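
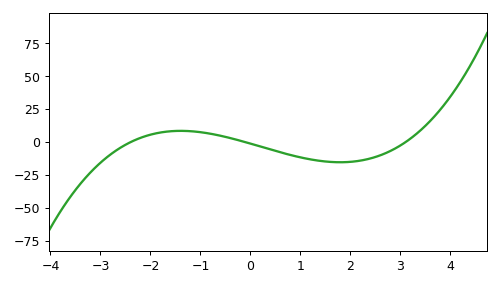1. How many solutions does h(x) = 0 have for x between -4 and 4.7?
3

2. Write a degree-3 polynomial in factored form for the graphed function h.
y = 1.47(x + 2.4)(x + 0.1)(x - 3.1)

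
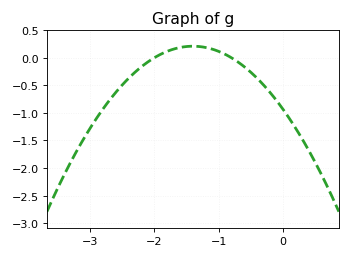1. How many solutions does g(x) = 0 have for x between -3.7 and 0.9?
2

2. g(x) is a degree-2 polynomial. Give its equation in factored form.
y = -0.58(x + 2)(x + 0.8)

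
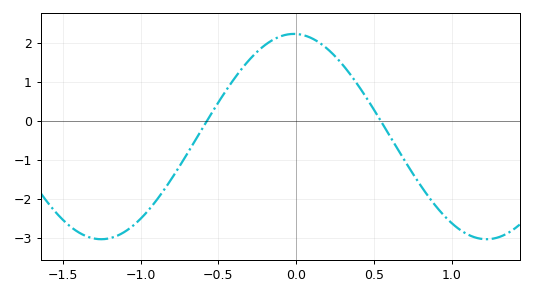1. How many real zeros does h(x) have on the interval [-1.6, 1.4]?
2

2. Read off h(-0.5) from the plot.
0.467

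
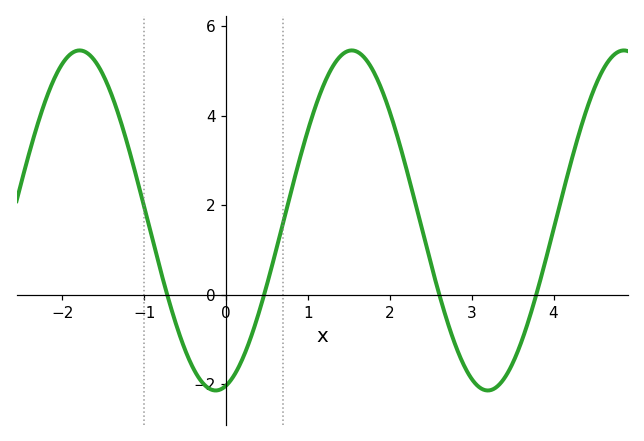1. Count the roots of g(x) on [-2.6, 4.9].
4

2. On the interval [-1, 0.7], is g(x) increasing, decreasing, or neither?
neither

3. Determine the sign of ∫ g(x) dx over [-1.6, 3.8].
positive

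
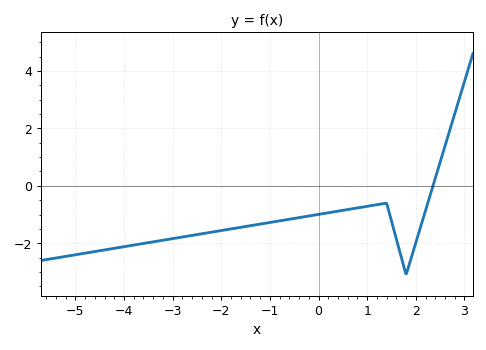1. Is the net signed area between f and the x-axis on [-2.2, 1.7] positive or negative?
negative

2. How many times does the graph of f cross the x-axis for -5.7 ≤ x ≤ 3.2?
1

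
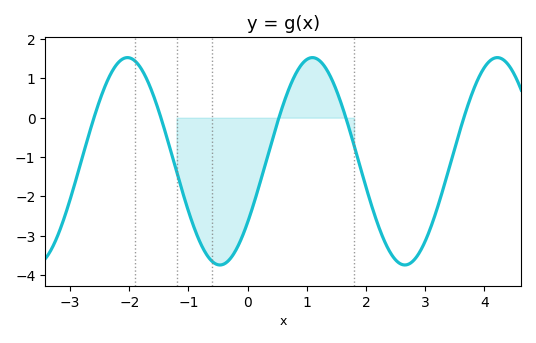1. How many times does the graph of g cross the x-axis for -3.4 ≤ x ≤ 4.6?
5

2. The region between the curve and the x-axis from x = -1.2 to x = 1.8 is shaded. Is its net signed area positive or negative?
negative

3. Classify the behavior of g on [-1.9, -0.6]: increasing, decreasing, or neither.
decreasing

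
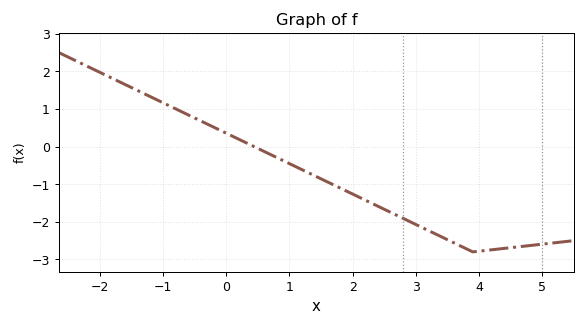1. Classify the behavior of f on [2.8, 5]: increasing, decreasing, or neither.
neither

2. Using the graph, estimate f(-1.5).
1.6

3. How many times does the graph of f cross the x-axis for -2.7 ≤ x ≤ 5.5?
1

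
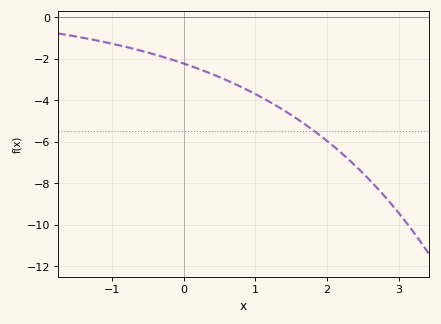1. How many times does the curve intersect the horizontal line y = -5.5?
1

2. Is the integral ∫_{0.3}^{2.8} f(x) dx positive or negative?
negative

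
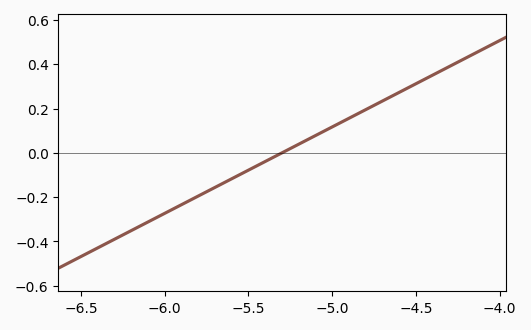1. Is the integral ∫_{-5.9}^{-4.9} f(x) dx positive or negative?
negative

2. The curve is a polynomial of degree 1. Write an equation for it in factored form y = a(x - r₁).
y = 0.39(x + 5.3)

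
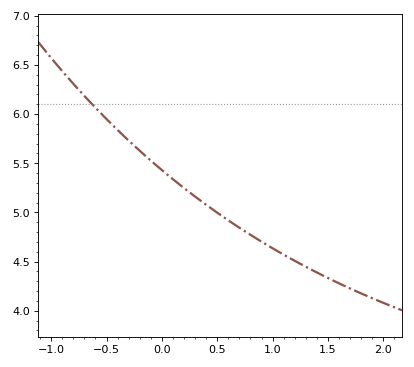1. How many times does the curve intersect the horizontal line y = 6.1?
1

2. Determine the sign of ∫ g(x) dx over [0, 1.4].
positive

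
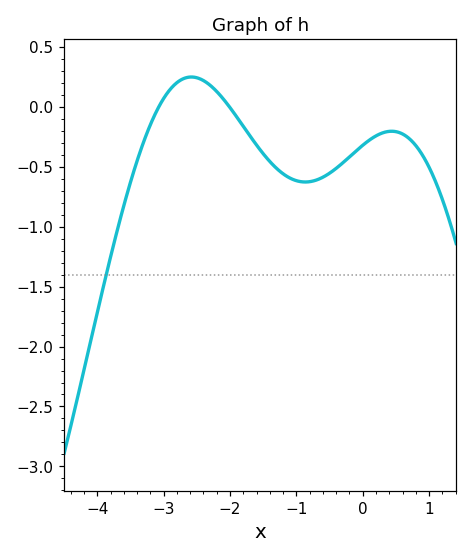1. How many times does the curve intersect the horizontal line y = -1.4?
1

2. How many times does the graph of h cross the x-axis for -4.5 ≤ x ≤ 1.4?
2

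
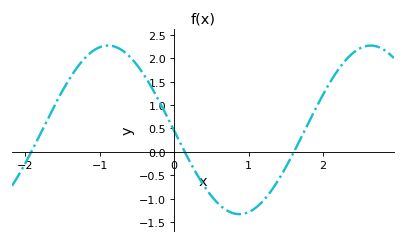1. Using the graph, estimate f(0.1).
0.15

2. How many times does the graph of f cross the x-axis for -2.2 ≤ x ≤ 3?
3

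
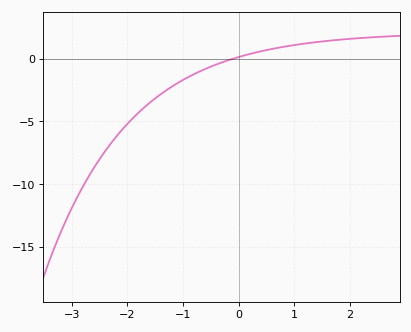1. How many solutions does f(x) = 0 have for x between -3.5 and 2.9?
1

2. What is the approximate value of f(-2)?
-5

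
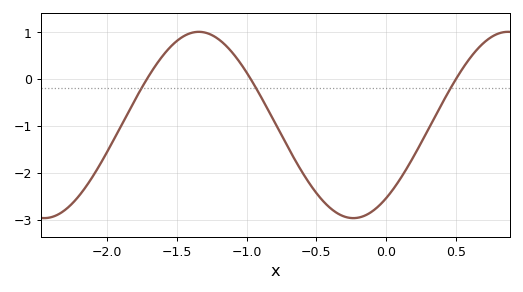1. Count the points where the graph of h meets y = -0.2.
3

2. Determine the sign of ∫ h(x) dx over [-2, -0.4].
negative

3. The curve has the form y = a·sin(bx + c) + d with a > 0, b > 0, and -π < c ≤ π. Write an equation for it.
y = 1.99sin(2.84x - 0.902) - 0.98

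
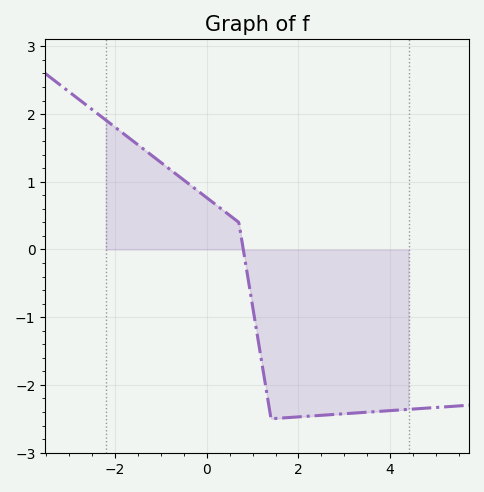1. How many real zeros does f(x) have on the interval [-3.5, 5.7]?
1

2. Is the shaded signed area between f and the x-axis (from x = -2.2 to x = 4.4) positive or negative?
negative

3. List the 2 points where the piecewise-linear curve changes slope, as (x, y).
(0.7, 0.4); (1.4, -2.5)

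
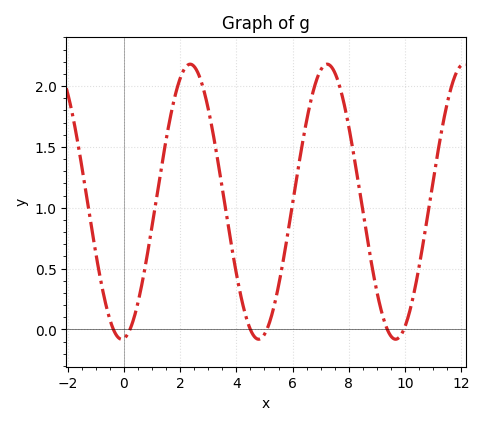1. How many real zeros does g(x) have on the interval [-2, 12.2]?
6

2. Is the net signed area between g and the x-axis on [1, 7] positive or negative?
positive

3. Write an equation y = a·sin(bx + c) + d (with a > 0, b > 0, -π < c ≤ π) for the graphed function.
y = 1.13sin(1.29x - 1.47) + 1.05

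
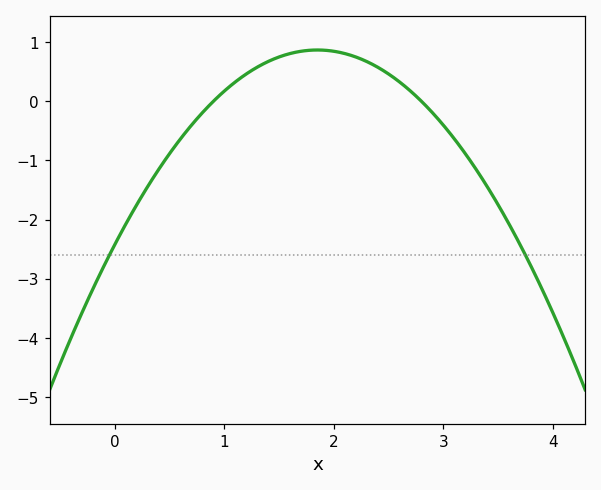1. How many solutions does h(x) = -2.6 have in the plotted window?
2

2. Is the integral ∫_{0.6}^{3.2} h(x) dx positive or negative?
positive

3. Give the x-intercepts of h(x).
0.9, 2.8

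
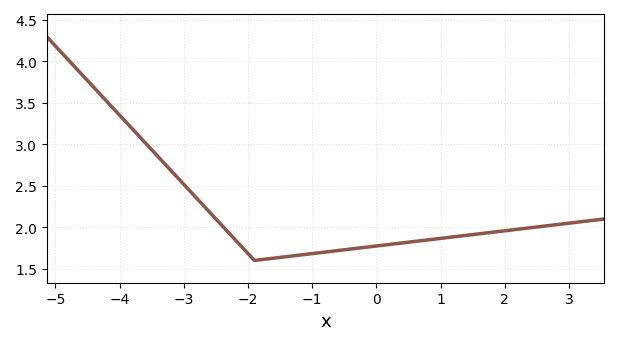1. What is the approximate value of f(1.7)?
1.93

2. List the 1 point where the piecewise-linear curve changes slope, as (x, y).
(-1.9, 1.6)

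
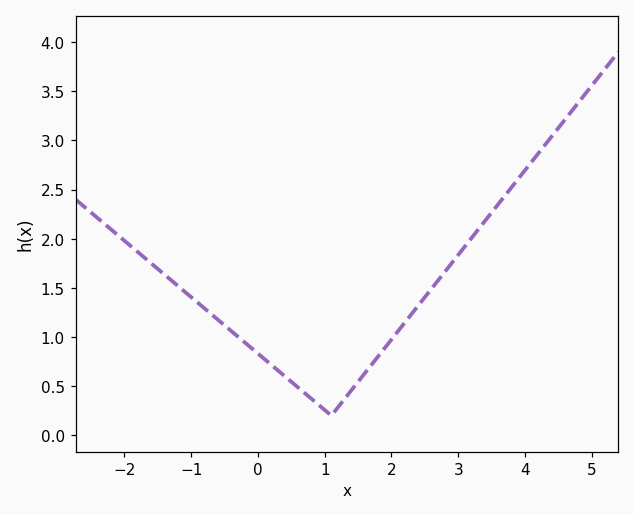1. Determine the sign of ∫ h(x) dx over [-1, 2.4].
positive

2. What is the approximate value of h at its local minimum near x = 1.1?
0.2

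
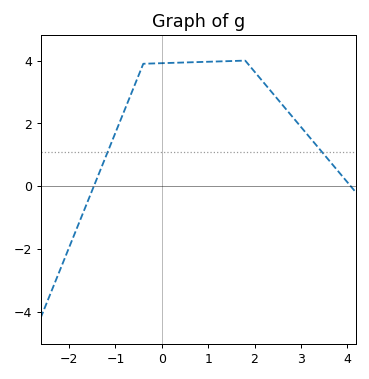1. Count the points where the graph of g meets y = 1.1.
2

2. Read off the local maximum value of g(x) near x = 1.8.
4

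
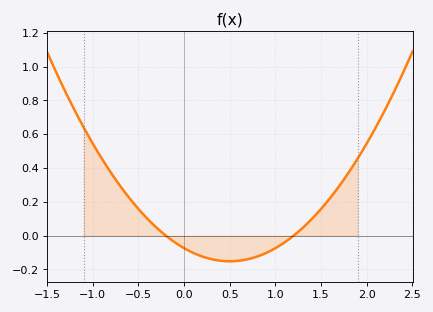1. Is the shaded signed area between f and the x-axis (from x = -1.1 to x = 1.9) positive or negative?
positive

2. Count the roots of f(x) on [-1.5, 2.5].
2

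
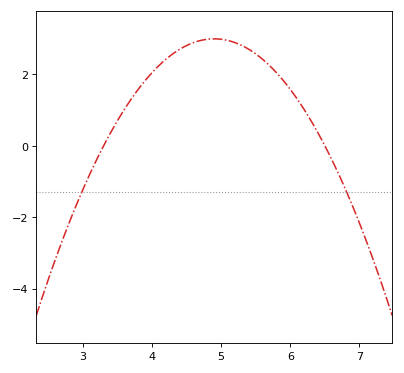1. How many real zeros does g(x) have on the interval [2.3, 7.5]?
2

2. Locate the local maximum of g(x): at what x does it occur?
4.9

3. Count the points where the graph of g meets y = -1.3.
2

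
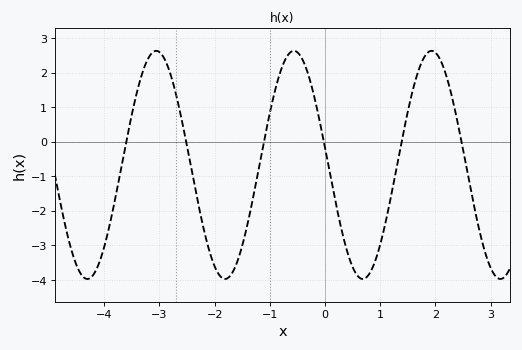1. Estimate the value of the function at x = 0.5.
-3.63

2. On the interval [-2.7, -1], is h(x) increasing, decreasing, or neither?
neither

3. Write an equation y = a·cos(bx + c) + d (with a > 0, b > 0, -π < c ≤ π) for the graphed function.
y = 3.3cos(2.52x + 1.42) - 0.67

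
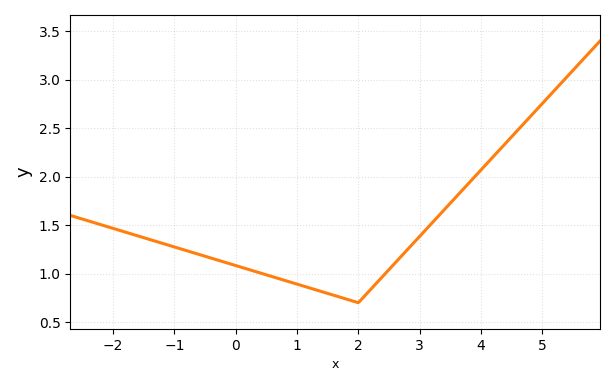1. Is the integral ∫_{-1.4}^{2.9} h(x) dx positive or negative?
positive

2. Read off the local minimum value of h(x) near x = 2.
0.7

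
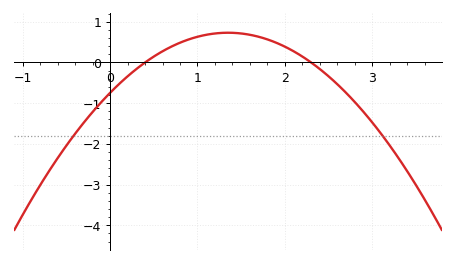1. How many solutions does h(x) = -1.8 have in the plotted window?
2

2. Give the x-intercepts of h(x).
0.4, 2.3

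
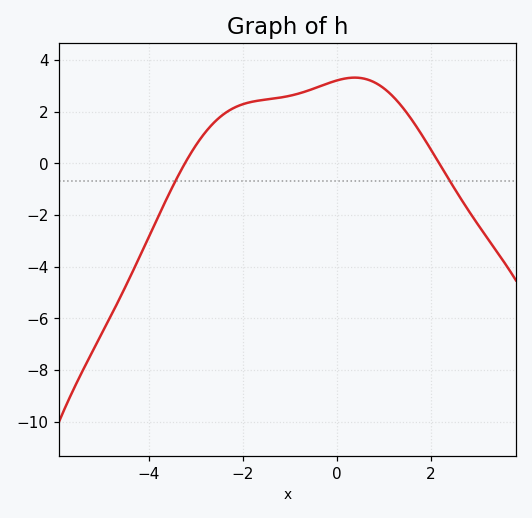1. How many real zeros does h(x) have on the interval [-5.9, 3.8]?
2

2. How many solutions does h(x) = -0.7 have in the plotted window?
2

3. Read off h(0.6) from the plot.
3.2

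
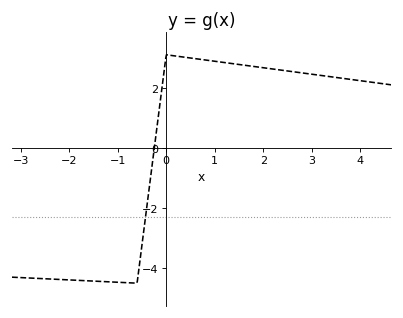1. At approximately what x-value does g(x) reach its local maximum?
0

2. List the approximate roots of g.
-0.2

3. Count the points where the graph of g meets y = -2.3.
1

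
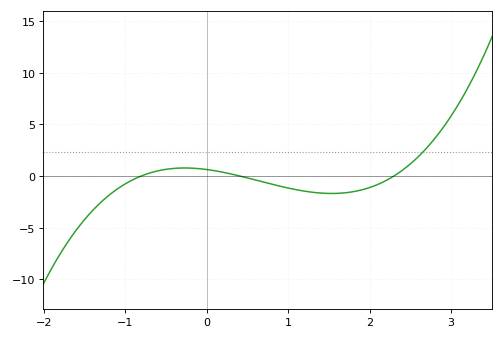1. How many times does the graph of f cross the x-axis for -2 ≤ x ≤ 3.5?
3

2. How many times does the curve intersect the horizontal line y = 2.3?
1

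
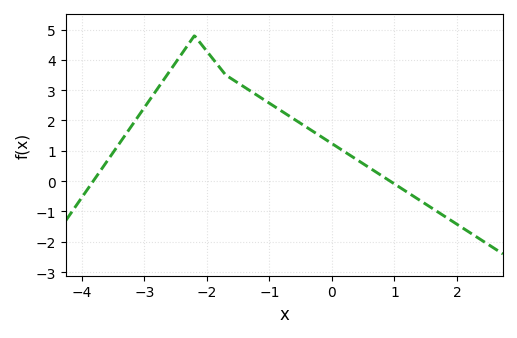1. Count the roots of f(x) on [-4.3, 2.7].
2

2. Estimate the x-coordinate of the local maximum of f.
-2.2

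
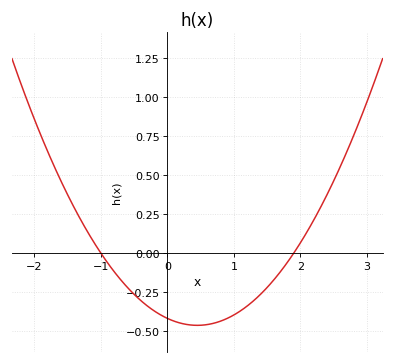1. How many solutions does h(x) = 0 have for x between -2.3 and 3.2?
2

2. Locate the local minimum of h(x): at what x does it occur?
0.45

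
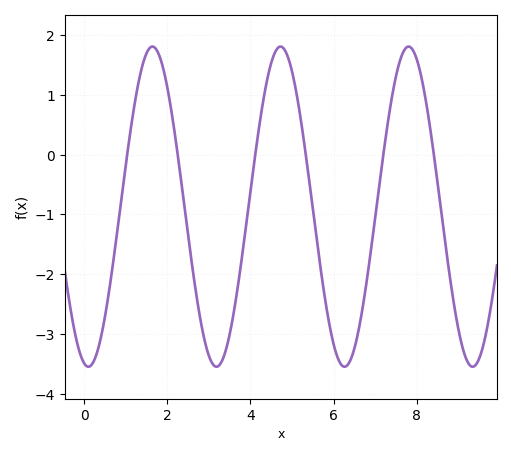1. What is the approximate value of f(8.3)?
0.5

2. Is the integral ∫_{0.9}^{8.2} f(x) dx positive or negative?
negative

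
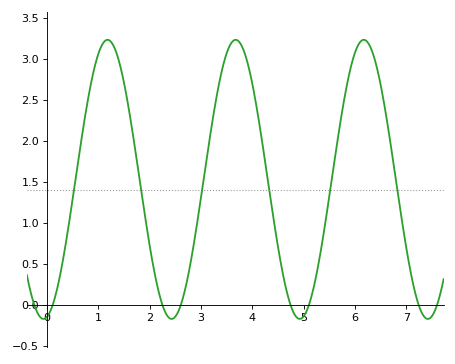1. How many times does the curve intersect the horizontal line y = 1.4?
6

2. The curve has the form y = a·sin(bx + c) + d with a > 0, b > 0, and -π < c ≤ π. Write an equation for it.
y = 1.7sin(2.52x - 1.41) + 1.53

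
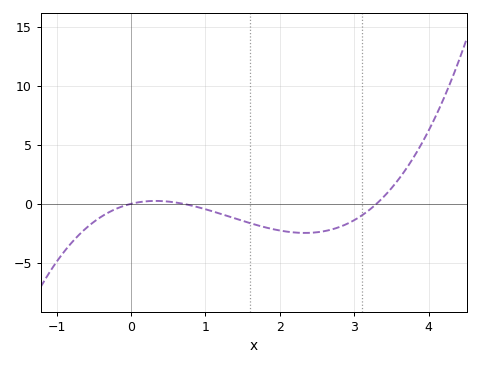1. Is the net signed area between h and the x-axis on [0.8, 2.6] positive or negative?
negative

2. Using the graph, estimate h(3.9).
5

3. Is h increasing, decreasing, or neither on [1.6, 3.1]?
neither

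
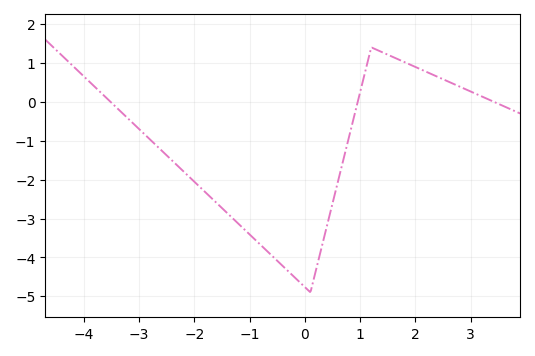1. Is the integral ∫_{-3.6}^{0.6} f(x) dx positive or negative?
negative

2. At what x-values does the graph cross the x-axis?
-3.6, 1, 3.4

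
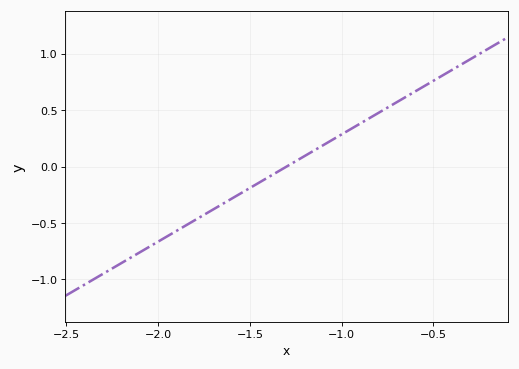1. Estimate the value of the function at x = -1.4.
-0.095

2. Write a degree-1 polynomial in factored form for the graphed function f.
y = 0.95(x + 1.3)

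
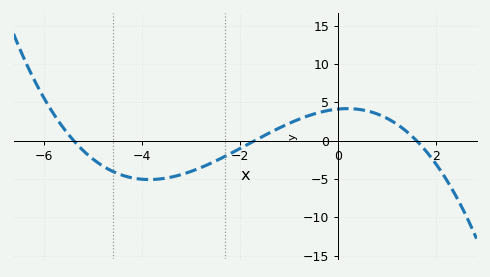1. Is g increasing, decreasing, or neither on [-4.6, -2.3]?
neither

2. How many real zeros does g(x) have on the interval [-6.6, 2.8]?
3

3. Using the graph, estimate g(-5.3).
-0.696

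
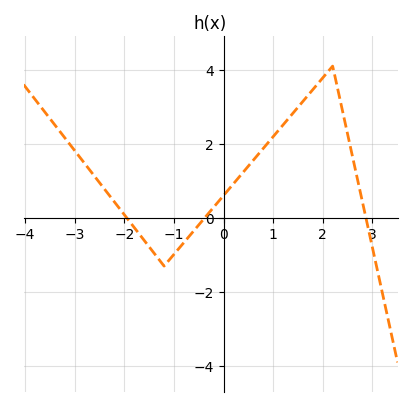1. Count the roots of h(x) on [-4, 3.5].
3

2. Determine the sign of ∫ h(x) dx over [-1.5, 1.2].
positive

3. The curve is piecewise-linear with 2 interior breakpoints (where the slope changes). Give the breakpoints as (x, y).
(-1.2, -1.3); (2.2, 4.1)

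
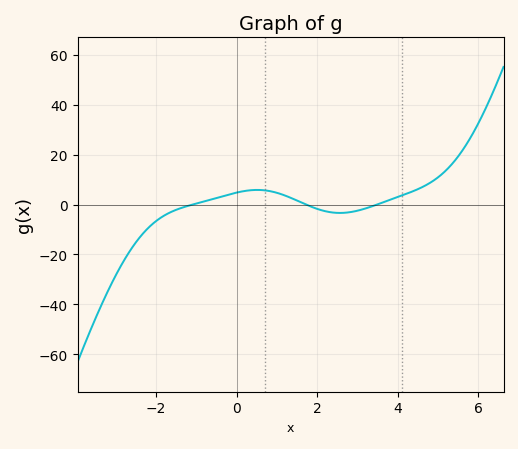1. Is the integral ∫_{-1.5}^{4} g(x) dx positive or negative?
positive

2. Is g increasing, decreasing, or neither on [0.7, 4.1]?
neither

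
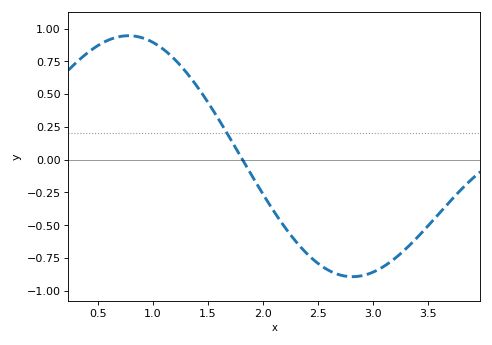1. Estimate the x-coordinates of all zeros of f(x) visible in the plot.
1.81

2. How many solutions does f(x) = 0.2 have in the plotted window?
1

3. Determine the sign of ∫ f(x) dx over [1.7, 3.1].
negative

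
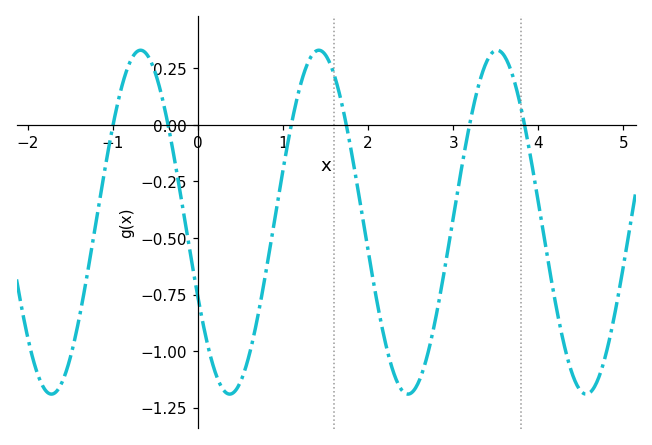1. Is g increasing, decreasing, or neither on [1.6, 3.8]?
neither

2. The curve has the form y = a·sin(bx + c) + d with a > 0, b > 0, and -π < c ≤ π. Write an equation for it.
y = 0.76sin(3x - 2.7) - 0.43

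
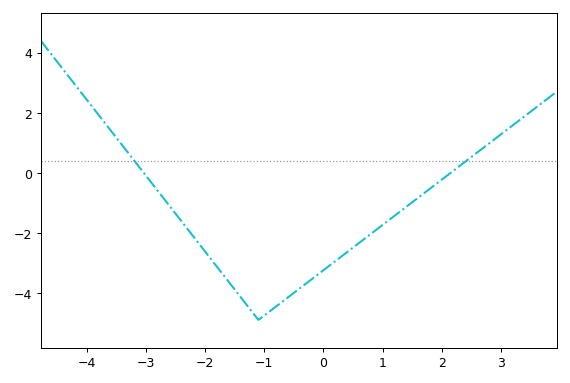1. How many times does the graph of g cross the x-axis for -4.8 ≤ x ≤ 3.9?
2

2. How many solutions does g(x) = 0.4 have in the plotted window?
2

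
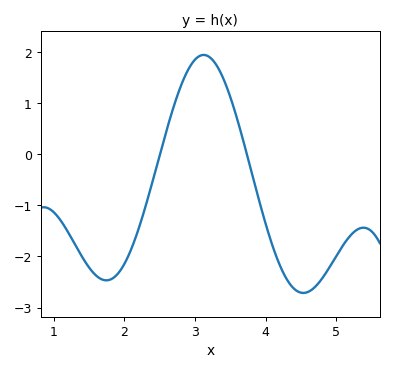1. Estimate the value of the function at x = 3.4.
1.48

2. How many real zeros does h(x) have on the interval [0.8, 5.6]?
2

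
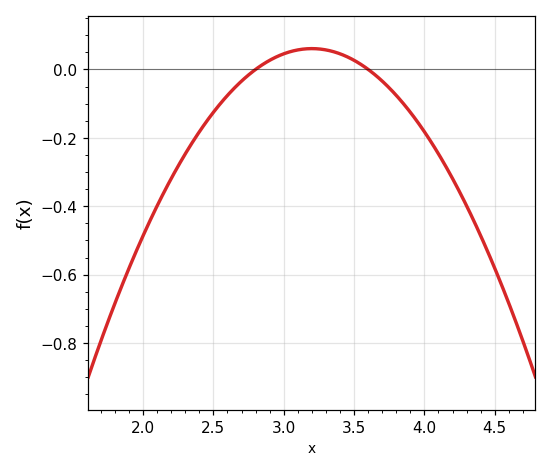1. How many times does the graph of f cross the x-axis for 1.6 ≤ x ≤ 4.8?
2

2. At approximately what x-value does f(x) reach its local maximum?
3.2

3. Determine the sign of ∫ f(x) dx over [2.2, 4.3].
negative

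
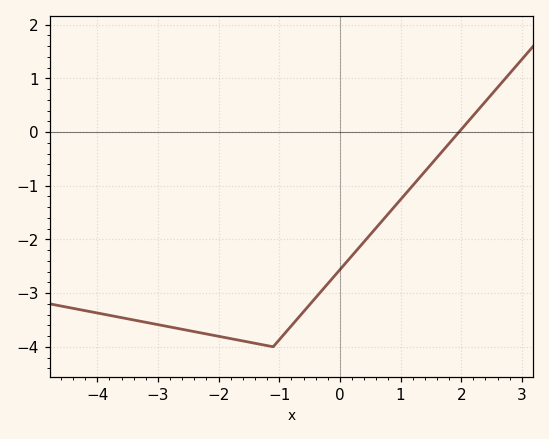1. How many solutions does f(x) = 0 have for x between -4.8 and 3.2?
1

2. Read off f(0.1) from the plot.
-2.43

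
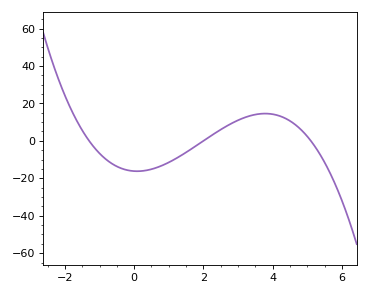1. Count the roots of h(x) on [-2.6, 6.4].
3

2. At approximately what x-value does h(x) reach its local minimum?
0.086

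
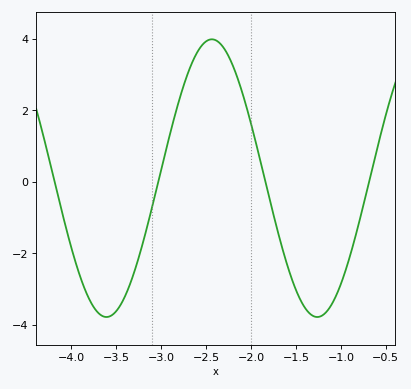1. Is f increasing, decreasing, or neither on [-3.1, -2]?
neither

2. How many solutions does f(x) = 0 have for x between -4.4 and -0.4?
4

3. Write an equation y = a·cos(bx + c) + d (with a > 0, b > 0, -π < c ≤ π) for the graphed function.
y = 3.89cos(2.68x + 0.242) + 0.1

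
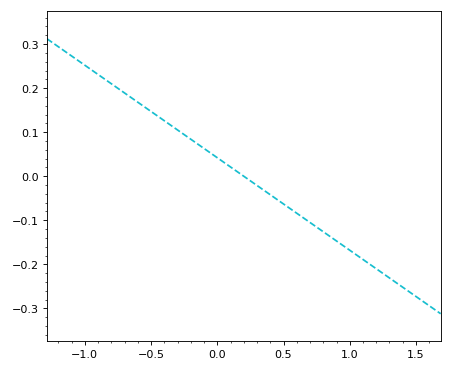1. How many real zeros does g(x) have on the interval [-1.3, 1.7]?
1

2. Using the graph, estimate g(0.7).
-0.1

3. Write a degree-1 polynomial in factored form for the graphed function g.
y = -0.21(x - 0.2)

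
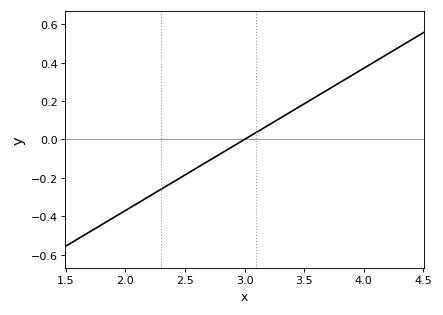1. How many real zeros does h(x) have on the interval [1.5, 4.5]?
1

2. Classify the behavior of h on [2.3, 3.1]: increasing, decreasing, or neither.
increasing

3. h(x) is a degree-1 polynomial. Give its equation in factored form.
y = 0.37(x - 3)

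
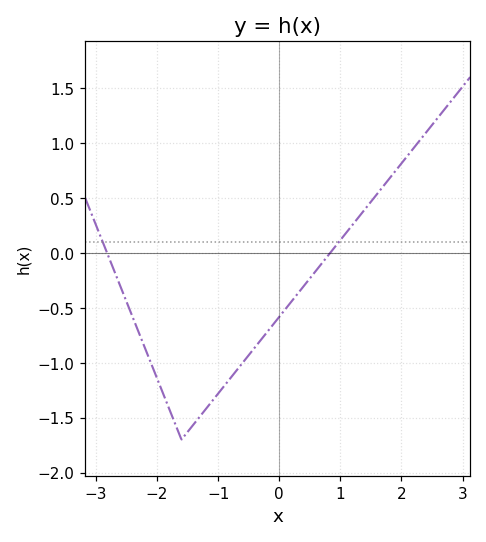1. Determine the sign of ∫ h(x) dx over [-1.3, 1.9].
negative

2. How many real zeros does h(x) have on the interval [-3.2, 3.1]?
2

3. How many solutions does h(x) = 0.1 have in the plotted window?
2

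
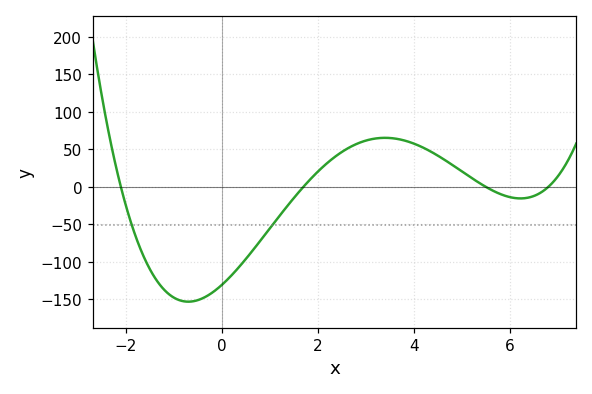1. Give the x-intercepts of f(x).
-2, 1.8, 5.6, 6.8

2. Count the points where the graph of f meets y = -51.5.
2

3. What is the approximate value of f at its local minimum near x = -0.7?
-155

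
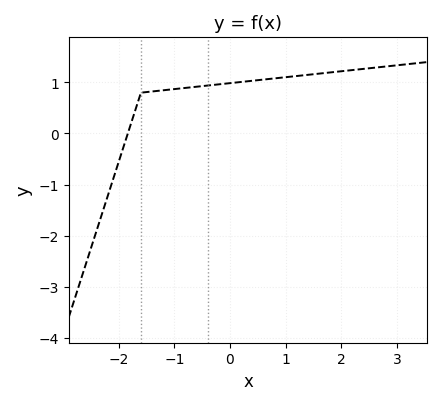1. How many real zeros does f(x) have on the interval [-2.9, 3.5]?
1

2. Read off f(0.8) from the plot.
1.1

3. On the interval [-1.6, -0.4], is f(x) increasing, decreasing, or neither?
increasing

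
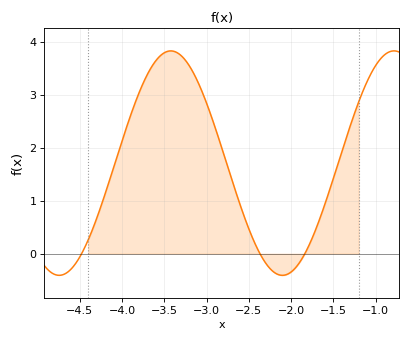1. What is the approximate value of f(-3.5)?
3.79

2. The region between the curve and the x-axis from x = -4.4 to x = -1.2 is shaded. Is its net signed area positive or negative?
positive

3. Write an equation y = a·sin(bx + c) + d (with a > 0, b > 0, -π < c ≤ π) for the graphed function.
y = 2.12sin(2.38x - 2.85) + 1.71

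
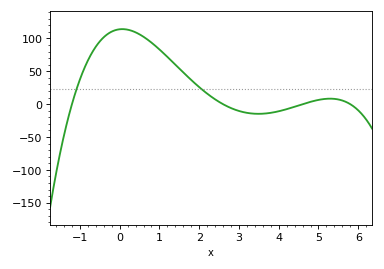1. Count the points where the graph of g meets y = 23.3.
2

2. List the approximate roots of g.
-1.2, 2.6, 4.6, 5.8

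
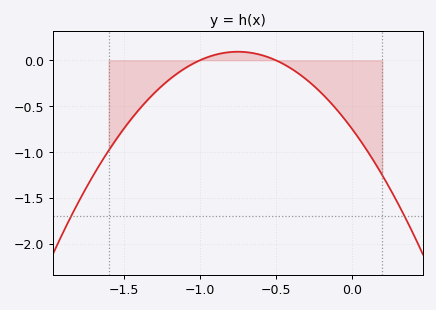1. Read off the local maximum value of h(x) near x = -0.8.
0.1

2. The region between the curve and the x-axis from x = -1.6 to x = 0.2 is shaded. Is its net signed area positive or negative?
negative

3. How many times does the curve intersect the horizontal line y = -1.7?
2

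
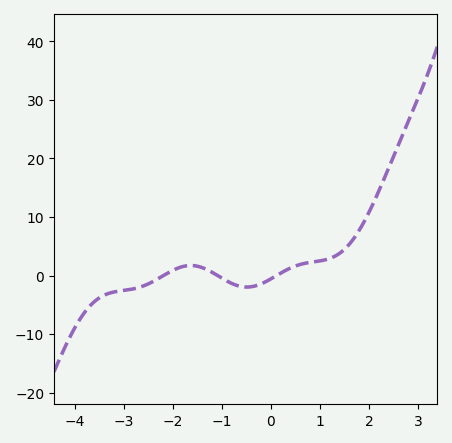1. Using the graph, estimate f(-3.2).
-2.81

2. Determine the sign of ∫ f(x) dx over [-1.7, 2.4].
positive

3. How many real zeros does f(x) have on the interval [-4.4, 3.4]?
3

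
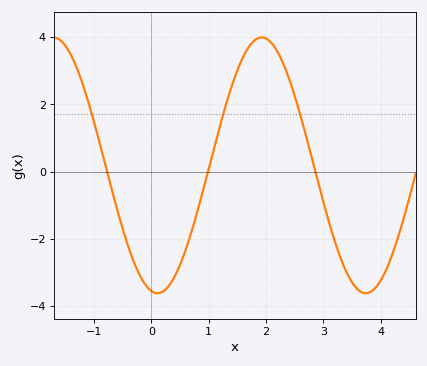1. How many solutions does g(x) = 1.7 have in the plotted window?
3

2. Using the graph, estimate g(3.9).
-3.4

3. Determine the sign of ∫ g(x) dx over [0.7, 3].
positive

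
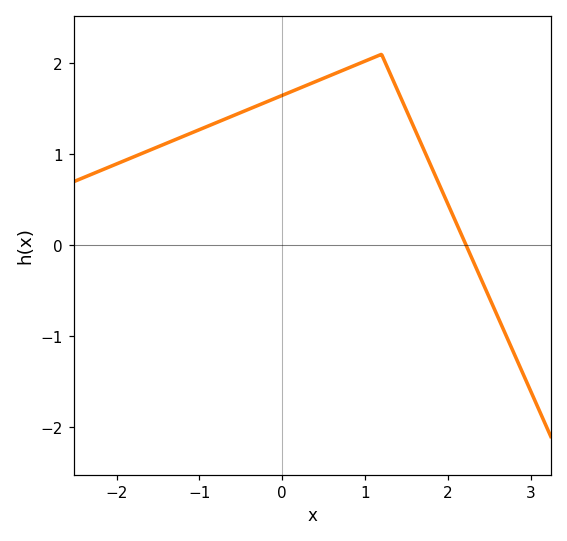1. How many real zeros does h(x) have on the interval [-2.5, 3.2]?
1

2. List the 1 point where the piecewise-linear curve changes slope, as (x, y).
(1.2, 2.1)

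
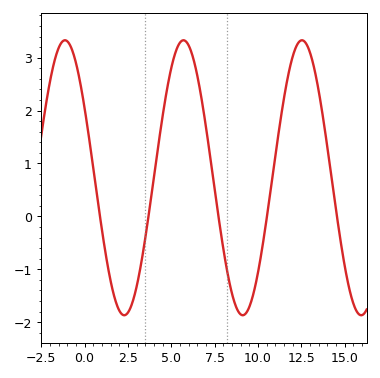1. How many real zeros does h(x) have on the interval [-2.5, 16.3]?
5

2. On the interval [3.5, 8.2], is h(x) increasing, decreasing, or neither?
neither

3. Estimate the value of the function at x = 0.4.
1.2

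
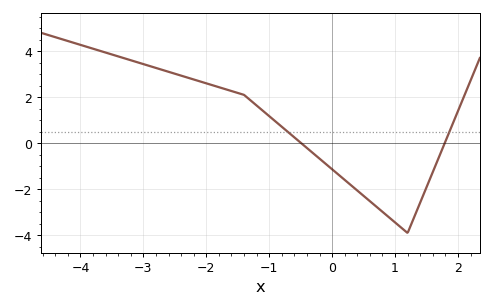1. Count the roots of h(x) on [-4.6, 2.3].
2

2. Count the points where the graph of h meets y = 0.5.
2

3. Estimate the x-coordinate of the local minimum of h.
1.2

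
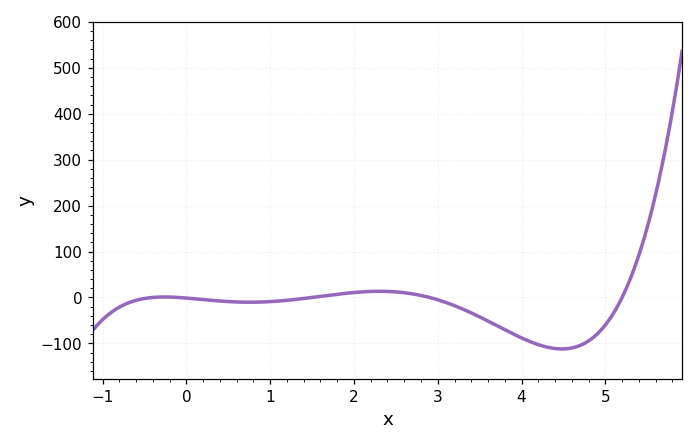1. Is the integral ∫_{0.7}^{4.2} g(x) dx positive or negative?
negative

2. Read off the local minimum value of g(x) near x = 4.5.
-110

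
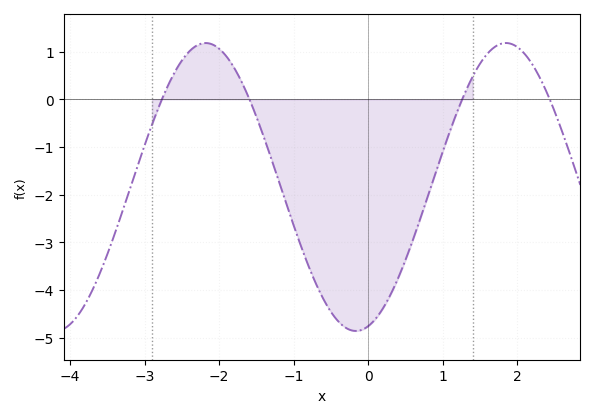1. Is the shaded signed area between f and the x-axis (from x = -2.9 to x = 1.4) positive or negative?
negative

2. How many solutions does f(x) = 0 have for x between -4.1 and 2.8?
4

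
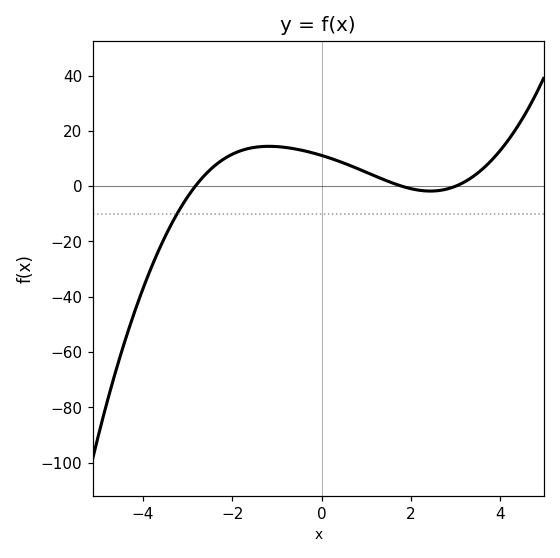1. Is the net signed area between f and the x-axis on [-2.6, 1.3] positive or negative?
positive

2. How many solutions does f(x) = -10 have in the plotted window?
1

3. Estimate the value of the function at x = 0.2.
10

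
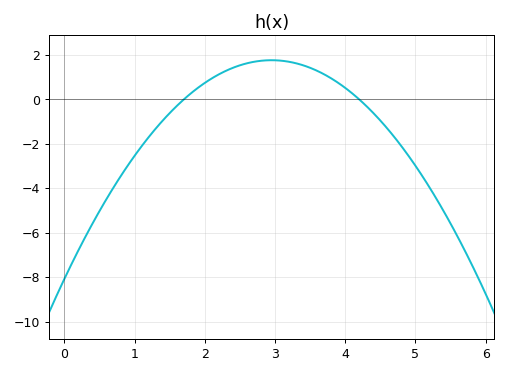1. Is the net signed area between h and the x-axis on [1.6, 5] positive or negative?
positive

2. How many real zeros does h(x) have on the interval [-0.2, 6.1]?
2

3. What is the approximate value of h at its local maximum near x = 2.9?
1.8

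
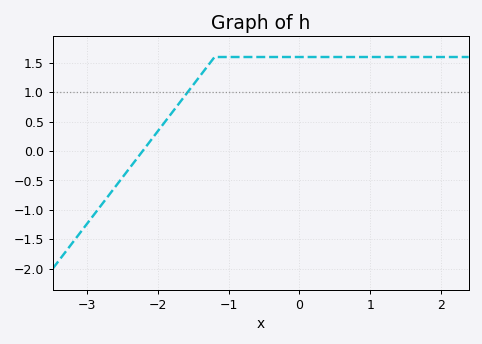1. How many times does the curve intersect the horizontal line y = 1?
1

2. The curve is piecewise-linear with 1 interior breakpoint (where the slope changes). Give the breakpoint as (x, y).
(-1.2, 1.6)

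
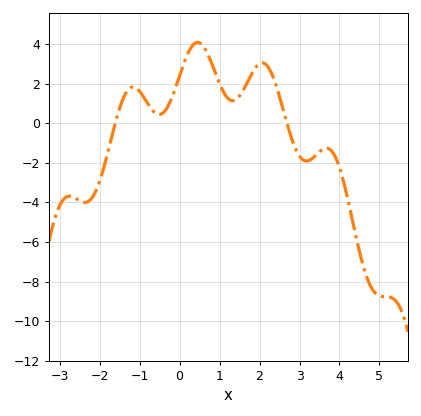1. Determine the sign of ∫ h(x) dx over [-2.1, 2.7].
positive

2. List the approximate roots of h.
-1.61, 2.69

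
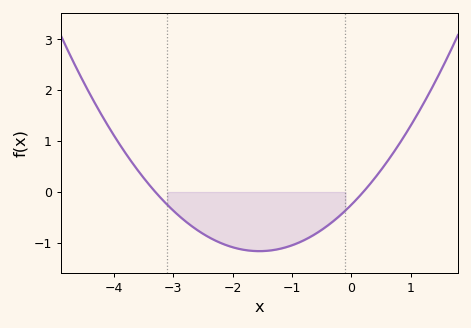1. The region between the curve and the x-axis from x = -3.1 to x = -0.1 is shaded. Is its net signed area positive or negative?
negative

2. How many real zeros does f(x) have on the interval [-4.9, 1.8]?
2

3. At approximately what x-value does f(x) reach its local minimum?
-1.5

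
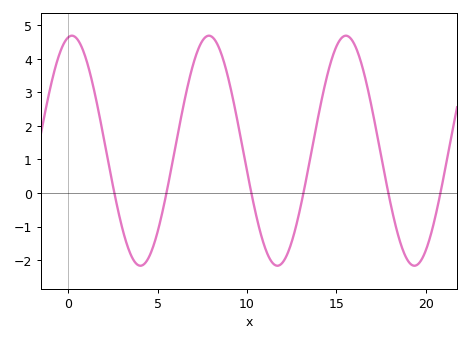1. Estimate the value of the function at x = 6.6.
3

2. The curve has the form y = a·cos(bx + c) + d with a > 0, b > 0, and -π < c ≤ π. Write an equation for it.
y = 3.43cos(0.82x - 0.17) + 1.26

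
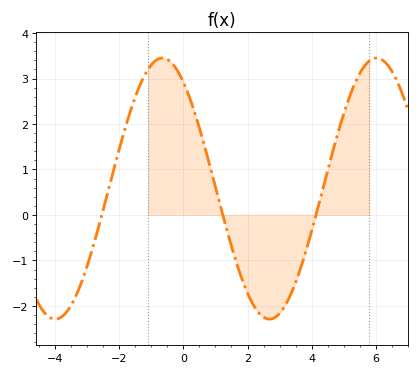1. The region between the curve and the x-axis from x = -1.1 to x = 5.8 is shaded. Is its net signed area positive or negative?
positive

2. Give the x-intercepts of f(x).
-2.6, 1.2, 4.2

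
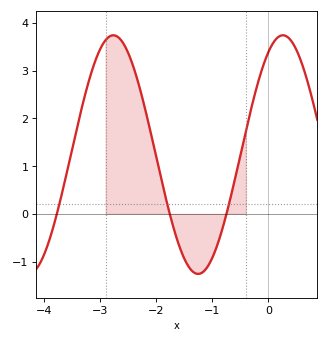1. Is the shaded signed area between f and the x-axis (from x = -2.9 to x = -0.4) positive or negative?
positive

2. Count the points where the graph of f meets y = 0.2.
3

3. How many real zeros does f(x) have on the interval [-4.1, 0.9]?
3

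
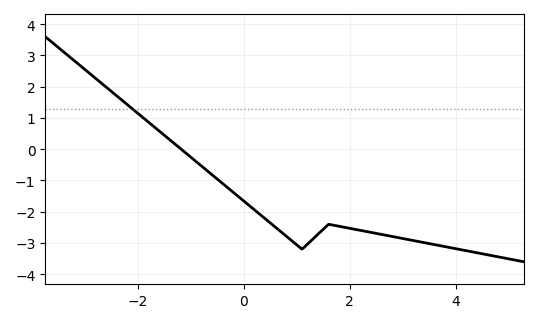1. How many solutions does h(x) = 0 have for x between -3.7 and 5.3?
1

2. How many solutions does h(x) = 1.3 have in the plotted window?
1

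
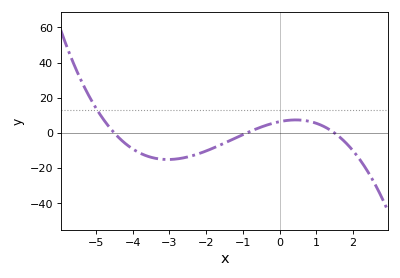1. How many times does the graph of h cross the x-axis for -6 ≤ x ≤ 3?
3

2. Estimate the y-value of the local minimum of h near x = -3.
-16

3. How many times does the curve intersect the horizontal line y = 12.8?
1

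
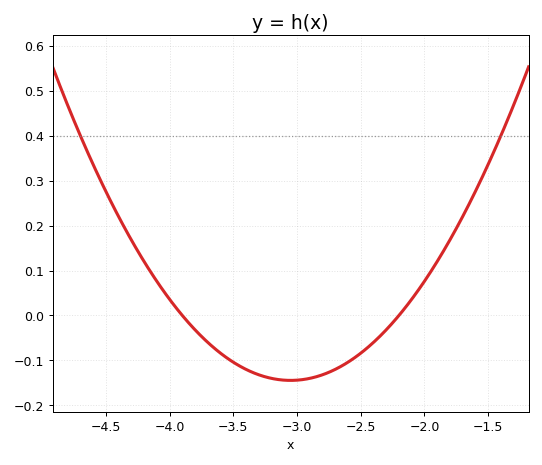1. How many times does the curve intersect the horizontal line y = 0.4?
2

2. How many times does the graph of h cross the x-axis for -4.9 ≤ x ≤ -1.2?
2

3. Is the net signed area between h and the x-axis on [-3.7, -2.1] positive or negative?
negative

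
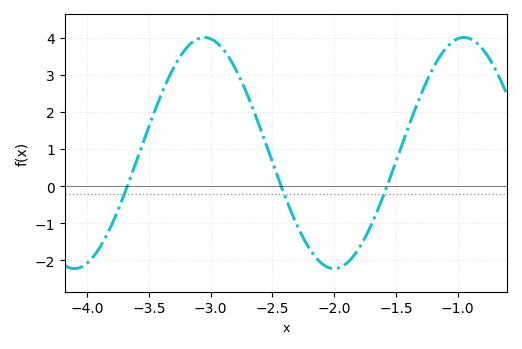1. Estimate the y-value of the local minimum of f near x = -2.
-2.22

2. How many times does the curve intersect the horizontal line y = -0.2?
3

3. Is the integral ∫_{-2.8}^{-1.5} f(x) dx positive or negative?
negative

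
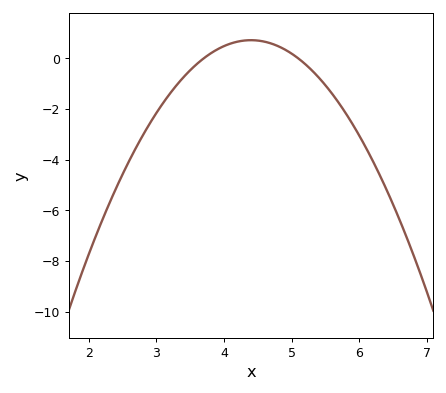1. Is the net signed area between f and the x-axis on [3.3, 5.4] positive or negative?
positive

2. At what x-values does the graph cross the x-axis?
3.7, 5.1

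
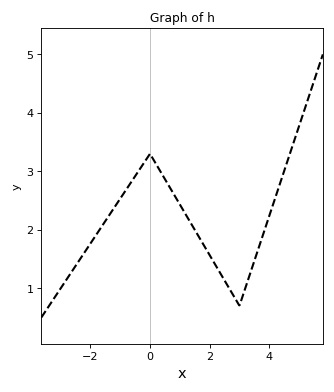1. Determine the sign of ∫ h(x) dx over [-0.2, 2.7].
positive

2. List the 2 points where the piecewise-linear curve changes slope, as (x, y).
(0, 3.3); (3, 0.7)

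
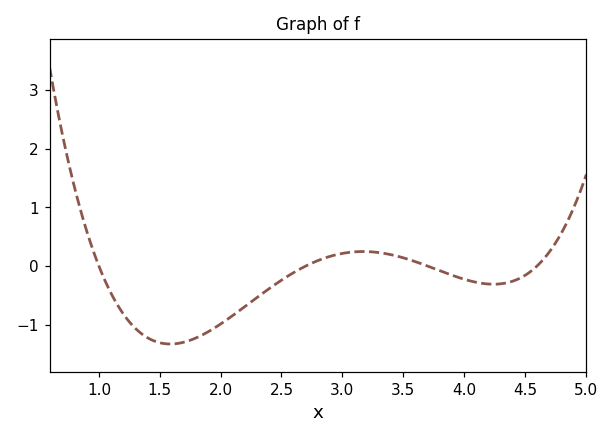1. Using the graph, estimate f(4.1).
-0.3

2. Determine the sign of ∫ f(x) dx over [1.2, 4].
negative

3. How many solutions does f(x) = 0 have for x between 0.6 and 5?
4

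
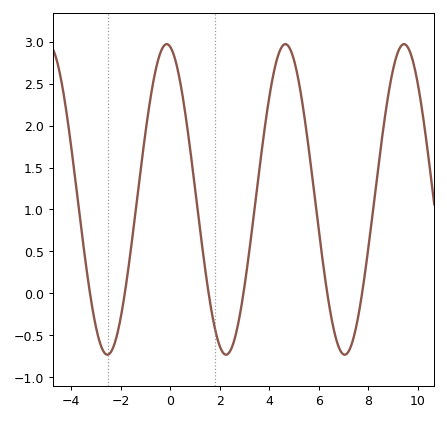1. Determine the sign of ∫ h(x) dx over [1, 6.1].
positive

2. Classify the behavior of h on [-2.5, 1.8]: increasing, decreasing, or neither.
neither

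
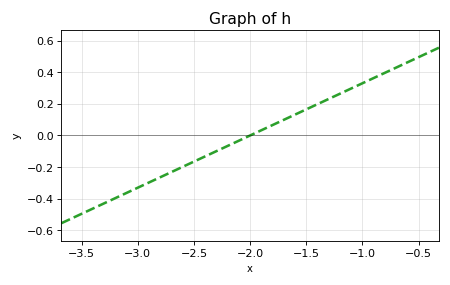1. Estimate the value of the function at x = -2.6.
-0.2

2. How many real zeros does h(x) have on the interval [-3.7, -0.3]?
1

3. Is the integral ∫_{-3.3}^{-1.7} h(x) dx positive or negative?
negative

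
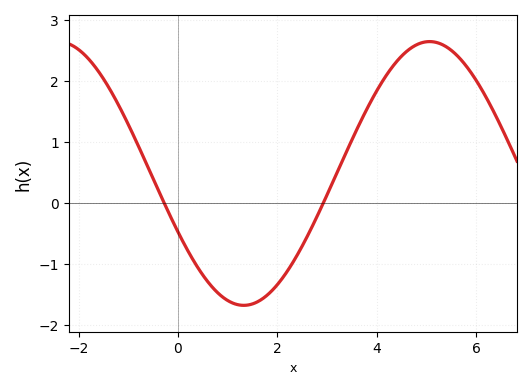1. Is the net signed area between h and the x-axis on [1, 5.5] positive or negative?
positive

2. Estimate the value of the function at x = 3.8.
1.53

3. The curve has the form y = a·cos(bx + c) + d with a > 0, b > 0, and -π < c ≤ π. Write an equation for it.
y = 2.16cos(0.84x + 2.03) + 0.48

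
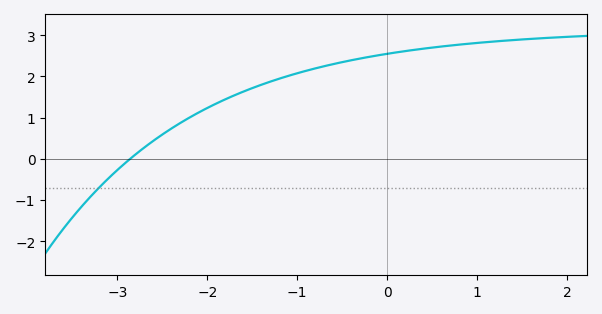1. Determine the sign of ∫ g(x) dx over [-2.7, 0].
positive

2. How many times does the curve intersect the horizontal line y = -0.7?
1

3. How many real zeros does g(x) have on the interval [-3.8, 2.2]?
1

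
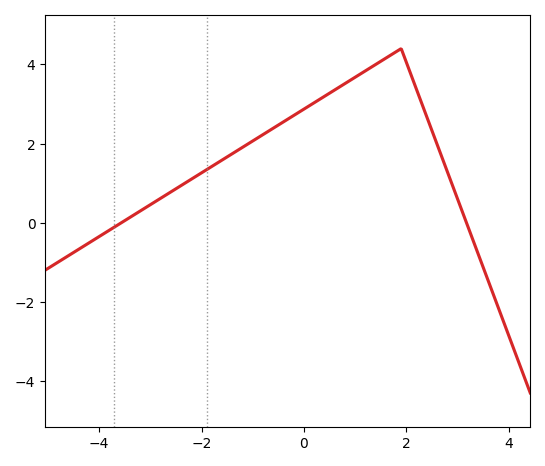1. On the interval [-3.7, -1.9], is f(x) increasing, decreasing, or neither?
increasing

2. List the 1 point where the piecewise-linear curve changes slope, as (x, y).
(1.9, 4.4)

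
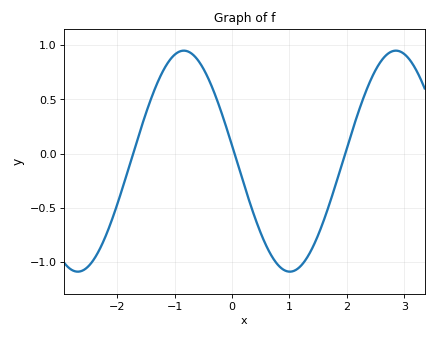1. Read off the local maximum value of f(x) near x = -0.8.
0.95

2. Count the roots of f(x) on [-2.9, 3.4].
3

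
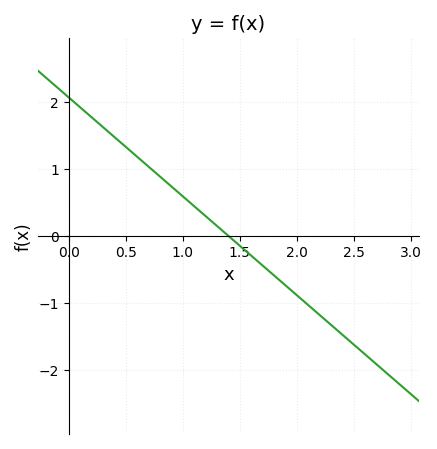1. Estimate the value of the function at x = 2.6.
-1.78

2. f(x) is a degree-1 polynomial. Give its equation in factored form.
y = -1.48(x - 1.4)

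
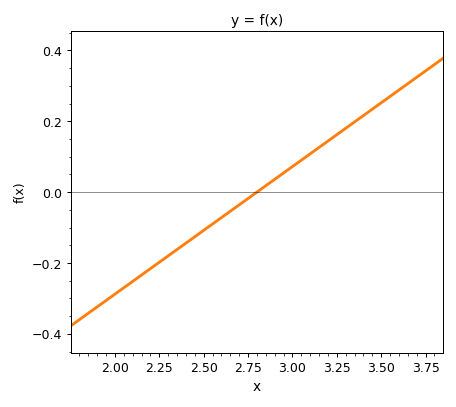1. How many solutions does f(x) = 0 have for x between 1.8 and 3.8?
1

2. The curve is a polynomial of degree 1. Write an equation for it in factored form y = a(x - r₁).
y = 0.36(x - 2.8)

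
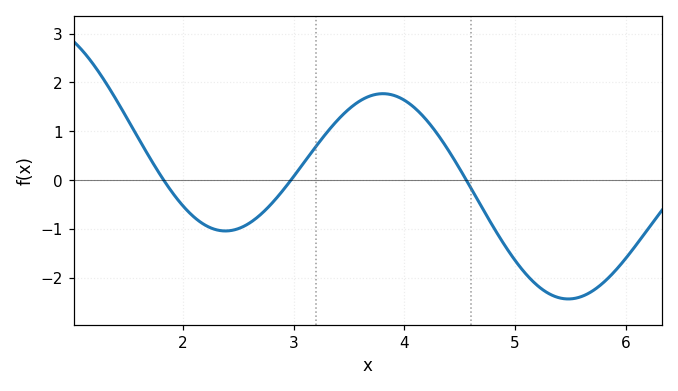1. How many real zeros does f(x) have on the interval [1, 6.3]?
3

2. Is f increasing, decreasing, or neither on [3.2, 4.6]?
neither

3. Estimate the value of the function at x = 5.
-1.65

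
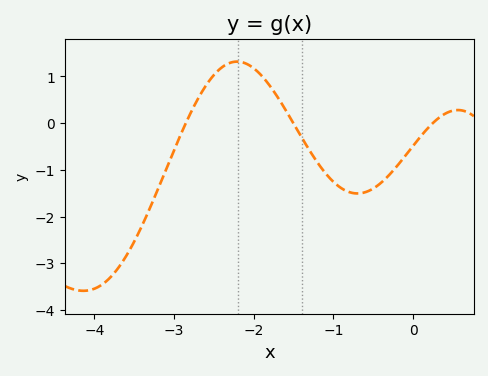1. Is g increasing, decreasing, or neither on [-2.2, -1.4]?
decreasing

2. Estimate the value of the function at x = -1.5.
-0.009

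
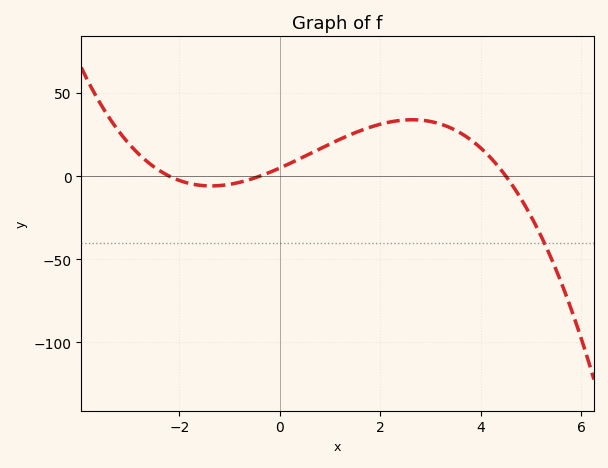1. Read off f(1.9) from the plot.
30.4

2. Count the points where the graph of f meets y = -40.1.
1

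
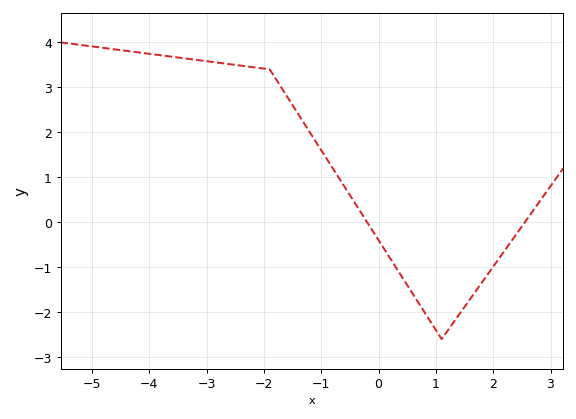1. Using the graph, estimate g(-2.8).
3.5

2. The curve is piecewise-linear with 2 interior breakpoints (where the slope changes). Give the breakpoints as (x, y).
(-1.9, 3.4); (1.1, -2.6)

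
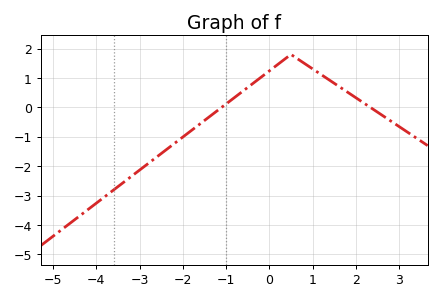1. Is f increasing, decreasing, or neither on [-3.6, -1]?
increasing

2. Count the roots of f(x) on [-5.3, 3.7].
2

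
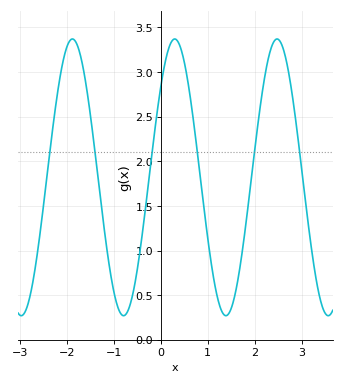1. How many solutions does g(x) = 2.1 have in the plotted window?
6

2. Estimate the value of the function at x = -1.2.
1.21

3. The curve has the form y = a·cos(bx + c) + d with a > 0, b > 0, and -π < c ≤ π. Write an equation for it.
y = 1.55cos(2.88x - 0.85) + 1.82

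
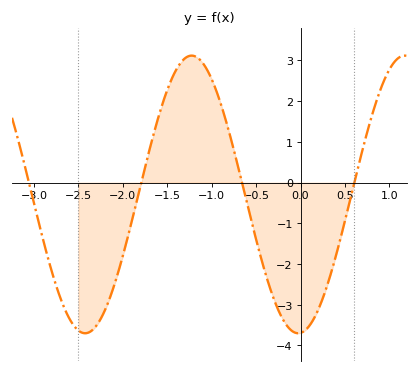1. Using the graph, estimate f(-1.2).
3.1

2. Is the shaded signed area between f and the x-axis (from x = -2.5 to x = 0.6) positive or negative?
negative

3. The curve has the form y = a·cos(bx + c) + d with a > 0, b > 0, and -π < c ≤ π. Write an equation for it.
y = 3.41cos(2.6x - 3.1) - 0.29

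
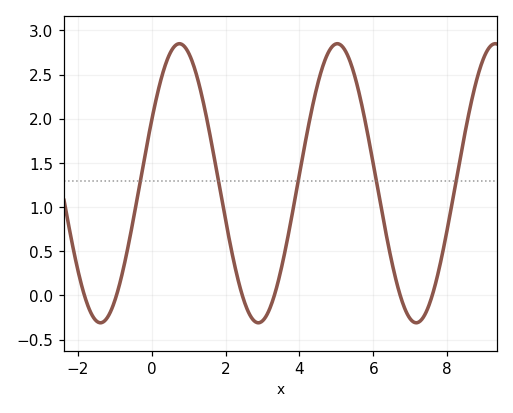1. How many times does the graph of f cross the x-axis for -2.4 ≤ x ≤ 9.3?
6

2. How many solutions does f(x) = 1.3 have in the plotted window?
5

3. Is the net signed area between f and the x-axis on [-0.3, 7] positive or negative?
positive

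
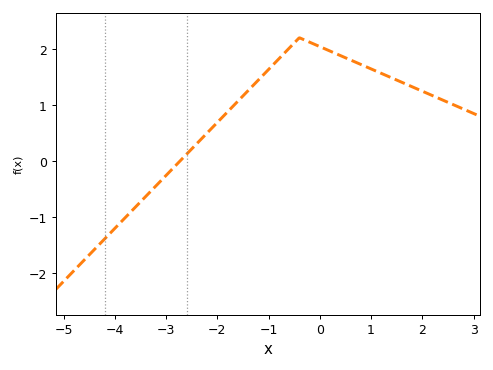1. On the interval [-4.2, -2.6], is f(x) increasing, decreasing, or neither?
increasing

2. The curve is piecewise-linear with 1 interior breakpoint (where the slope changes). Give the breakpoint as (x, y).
(-0.4, 2.2)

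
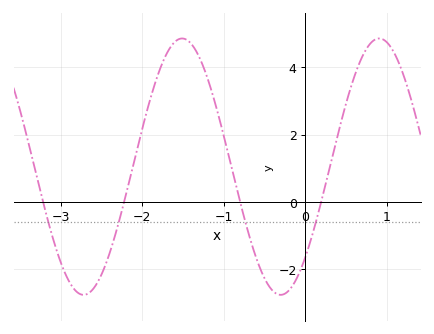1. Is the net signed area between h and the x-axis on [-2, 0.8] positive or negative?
positive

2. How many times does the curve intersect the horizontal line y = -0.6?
4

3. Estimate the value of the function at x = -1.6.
4.76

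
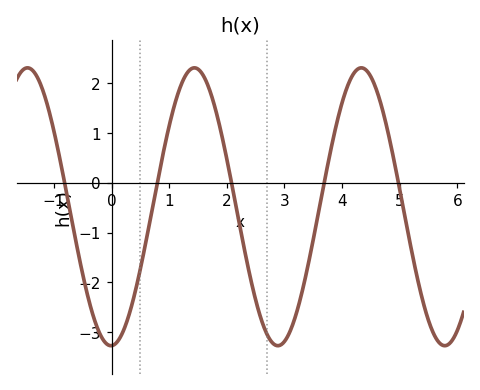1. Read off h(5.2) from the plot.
-1.33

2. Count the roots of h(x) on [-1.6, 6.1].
5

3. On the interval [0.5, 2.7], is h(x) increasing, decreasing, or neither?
neither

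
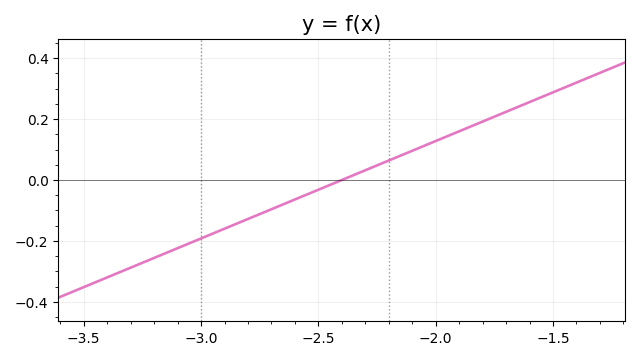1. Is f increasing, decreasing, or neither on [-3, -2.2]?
increasing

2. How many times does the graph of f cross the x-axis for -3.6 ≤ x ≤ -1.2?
1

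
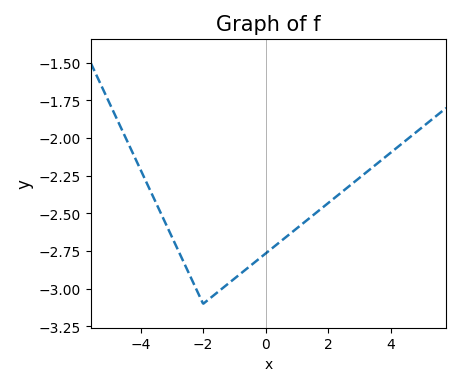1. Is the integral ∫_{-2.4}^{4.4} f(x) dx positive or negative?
negative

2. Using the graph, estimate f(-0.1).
-2.78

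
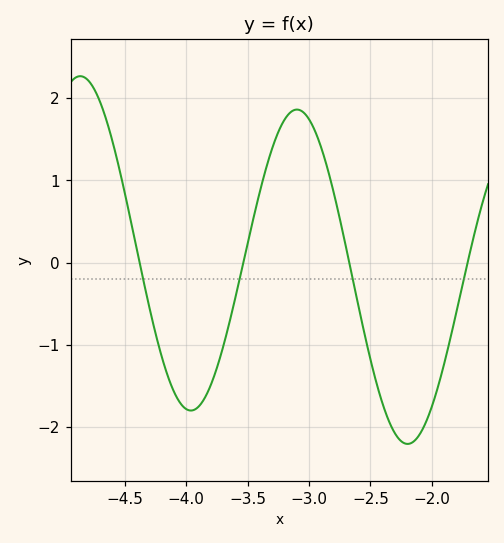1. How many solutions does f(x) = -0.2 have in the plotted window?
4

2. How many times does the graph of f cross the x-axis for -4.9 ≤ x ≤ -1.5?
4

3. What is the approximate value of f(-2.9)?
1.4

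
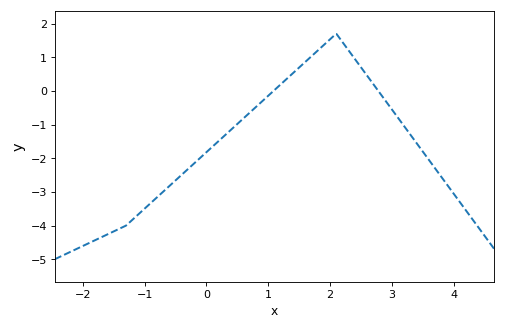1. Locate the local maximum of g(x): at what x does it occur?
2.1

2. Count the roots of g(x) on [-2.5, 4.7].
2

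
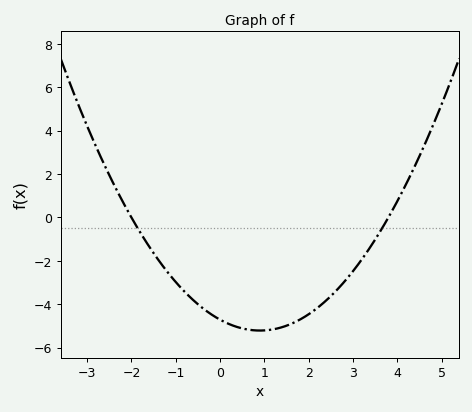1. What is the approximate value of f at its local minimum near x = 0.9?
-5.2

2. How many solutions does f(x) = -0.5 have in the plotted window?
2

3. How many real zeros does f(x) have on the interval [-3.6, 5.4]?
2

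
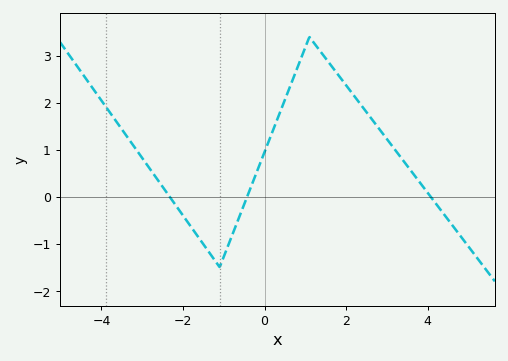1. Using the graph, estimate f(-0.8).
-0.8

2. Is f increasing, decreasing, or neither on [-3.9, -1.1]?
decreasing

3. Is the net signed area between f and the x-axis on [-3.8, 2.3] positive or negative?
positive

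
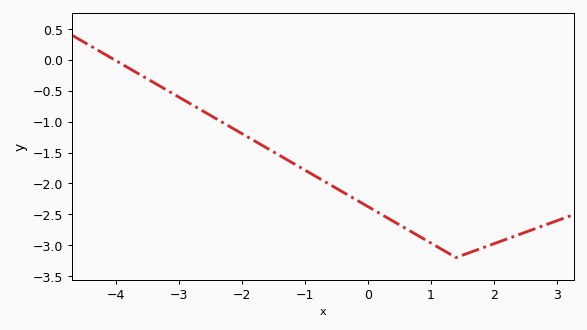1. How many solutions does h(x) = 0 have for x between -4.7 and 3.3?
1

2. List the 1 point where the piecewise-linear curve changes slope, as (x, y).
(1.4, -3.2)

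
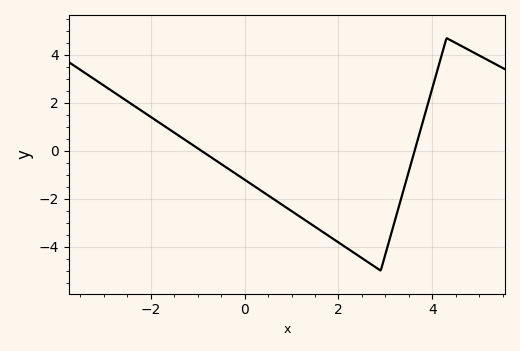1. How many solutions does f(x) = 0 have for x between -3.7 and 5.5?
2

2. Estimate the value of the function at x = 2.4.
-4.4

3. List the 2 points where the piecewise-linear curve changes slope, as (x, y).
(2.9, -5); (4.3, 4.7)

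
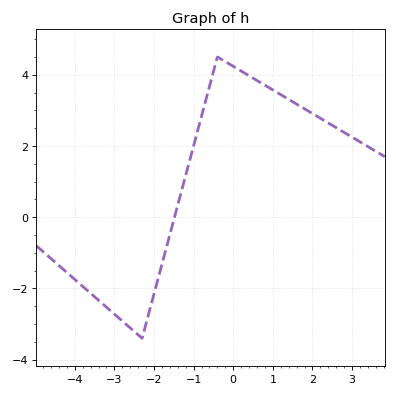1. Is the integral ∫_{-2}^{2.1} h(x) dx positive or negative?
positive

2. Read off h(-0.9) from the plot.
2.4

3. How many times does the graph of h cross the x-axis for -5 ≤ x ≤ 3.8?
1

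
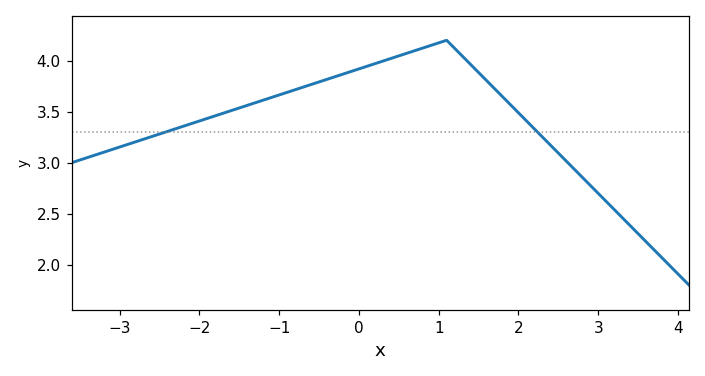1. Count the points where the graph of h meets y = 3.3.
2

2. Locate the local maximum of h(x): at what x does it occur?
1.2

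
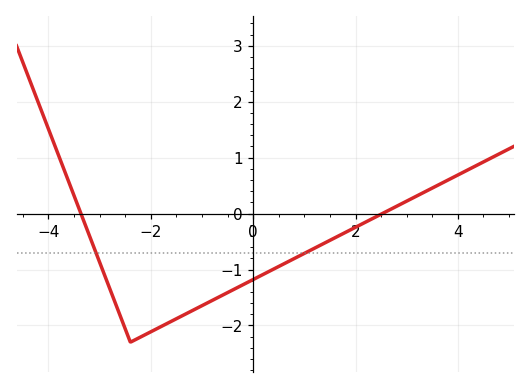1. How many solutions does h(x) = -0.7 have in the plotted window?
2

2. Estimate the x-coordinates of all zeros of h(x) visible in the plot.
-3.4, 2.6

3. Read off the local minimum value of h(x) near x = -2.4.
-2.3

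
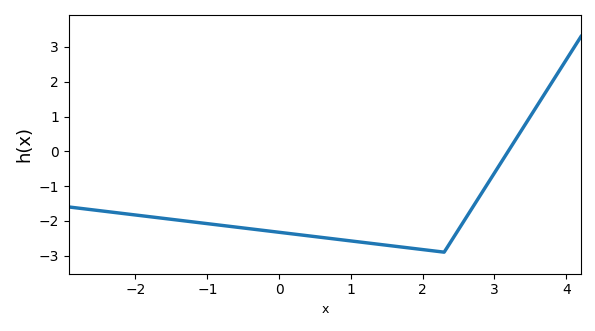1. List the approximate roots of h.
3.2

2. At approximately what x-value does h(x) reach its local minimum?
2.3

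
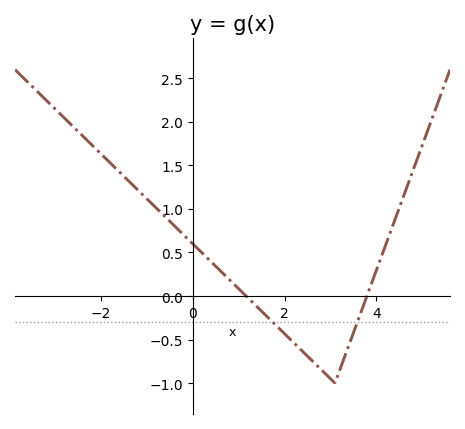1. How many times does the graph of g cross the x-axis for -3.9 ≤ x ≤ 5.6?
2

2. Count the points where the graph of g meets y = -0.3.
2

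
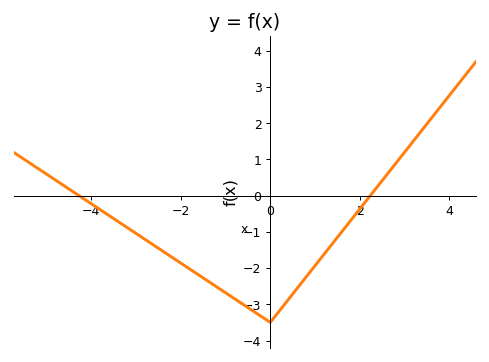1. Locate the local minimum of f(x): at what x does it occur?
-0.003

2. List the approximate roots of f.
-4.27, 2.23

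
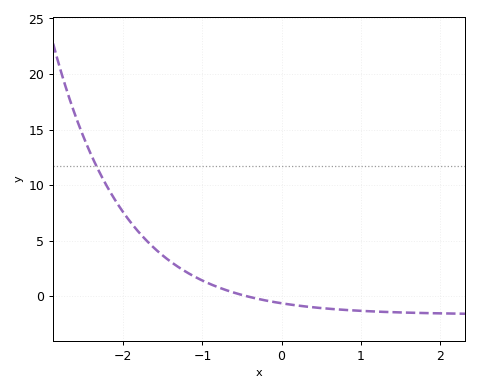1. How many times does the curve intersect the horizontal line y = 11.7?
1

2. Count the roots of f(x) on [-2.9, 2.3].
1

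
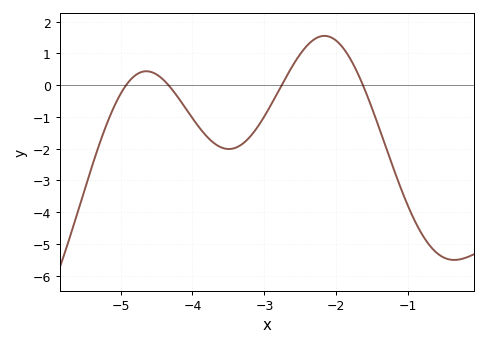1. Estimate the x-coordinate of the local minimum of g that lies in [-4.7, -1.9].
-3.49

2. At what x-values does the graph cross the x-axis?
-4.92, -4.33, -2.76, -1.63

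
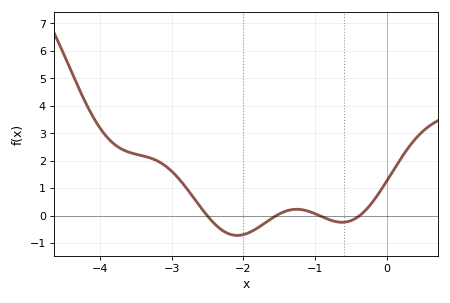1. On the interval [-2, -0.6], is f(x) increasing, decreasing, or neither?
neither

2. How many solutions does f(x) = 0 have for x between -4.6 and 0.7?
4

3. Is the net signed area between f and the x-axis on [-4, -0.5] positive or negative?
positive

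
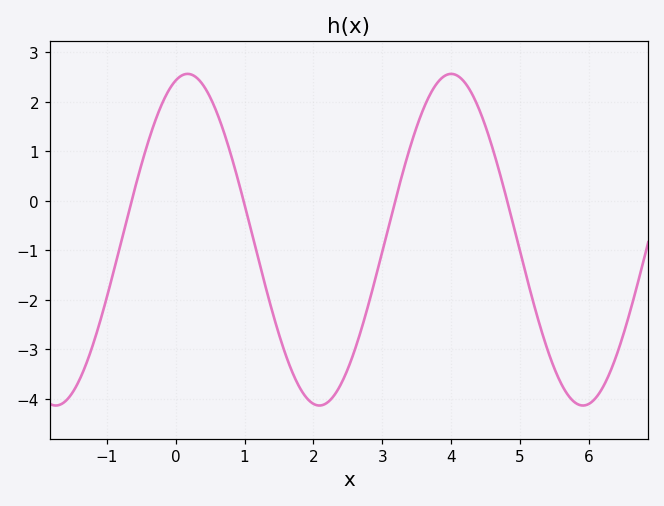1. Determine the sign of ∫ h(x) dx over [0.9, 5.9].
negative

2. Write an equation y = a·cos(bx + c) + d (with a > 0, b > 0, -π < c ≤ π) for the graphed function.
y = 3.35cos(1.64x - 0.282) - 0.79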